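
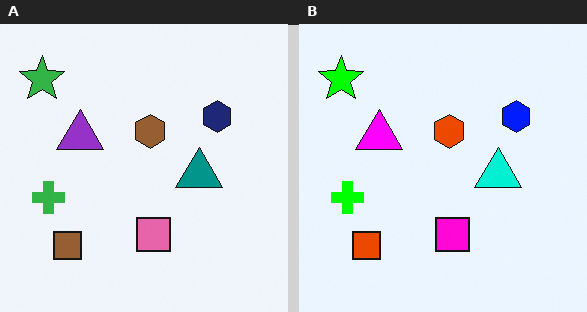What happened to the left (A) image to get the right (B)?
The image was heavily oversaturated.

All colors are more vivid — a global saturation change.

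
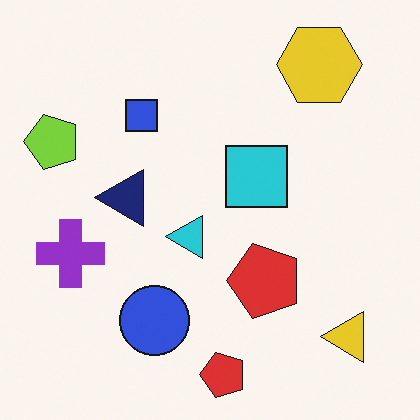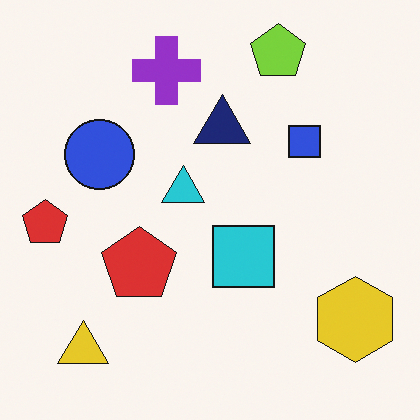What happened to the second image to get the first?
Rotated 90° counter-clockwise.

The yellow triangle sits in the bottom-left of the second image and the bottom-right of the first — consistent with a whole-image 90° counter-clockwise rotation.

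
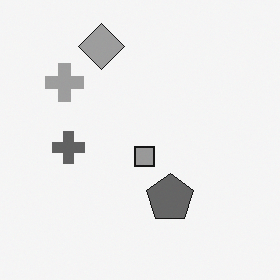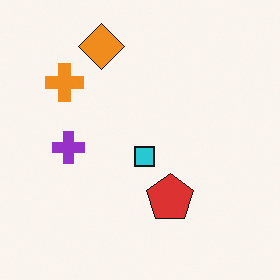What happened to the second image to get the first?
The first image is the second converted to grayscale.

All color is removed — every shape is now a shade of grey.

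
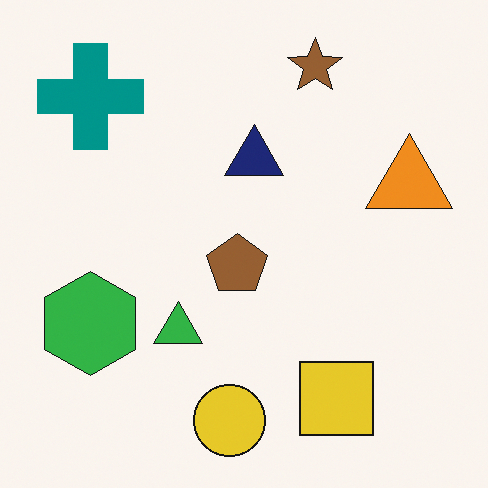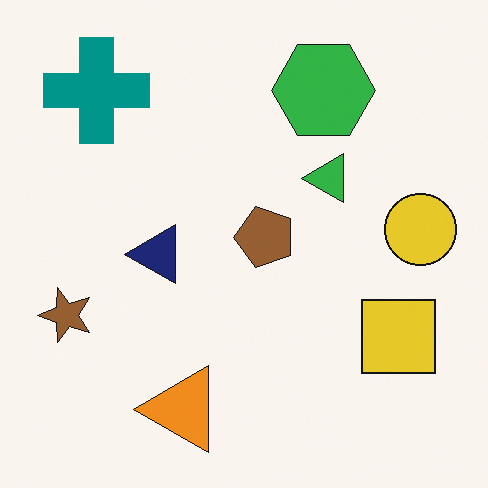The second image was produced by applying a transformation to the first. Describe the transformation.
The image was transposed (reflected across the top-left ↔ bottom-right diagonal).

Shapes have swapped their row and column positions — what was in the top-right is now in the bottom-left — a diagonal reflection.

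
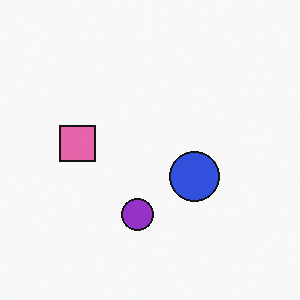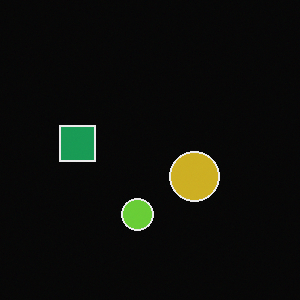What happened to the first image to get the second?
The transformation is: color-inverted (negative).

The light background has become dark and every shape's color is its complement — a photographic negative.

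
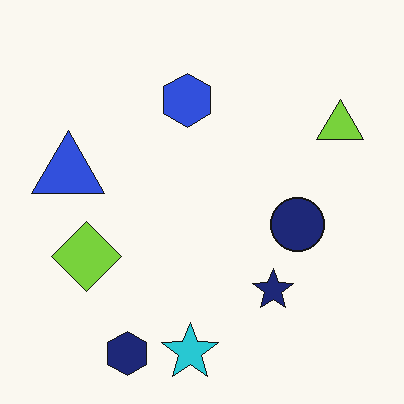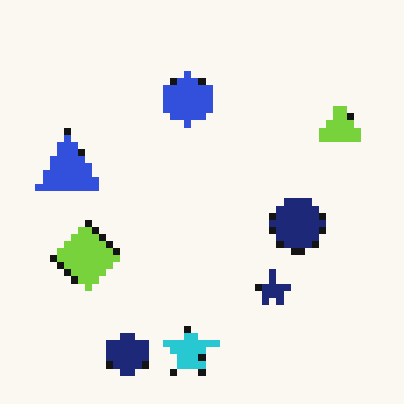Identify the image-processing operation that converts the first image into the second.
It was pixelated into visible square blocks.

Shapes are reduced to large square blocks; fine edges and outlines are lost — a downscale-then-upscale (mosaic) effect.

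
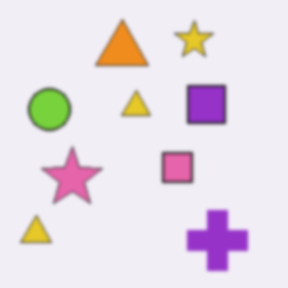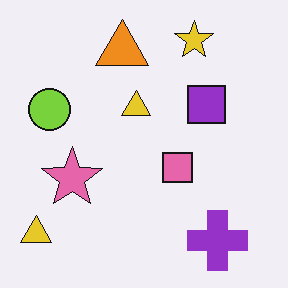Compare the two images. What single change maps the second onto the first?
Slightly softened.

Shape edges and outlines are uniformly softened across the whole image.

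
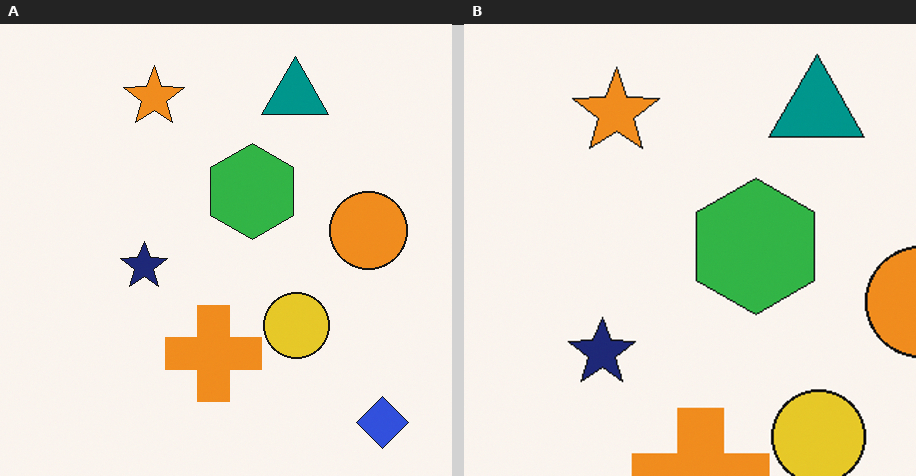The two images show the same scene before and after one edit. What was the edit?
This is the original image cropped to a modestly smaller region and rescaled.

The visible shapes are larger and the field of view is narrower; shapes near the original edges may be partly or wholly outside the frame — a crop-and-rescale.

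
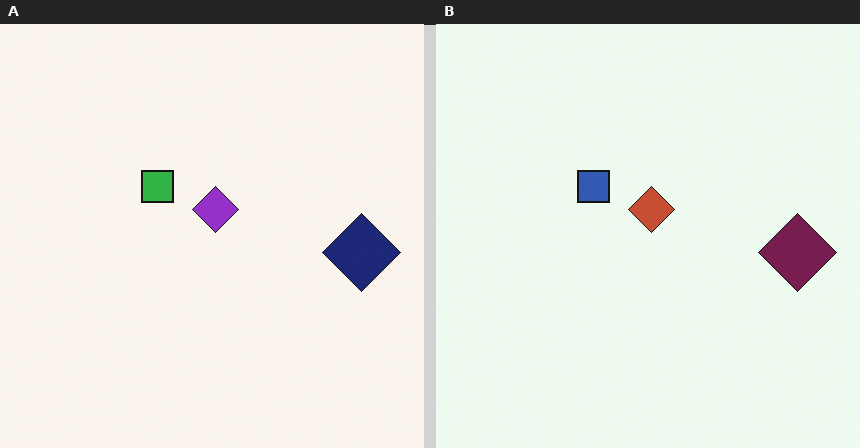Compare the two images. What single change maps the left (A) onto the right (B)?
The image was hue-shifted by a moderate amount.

Every shape's color has rotated by the same amount around the hue wheel — a uniform hue shift.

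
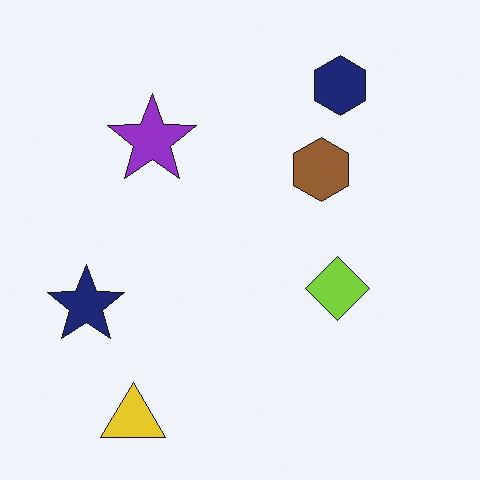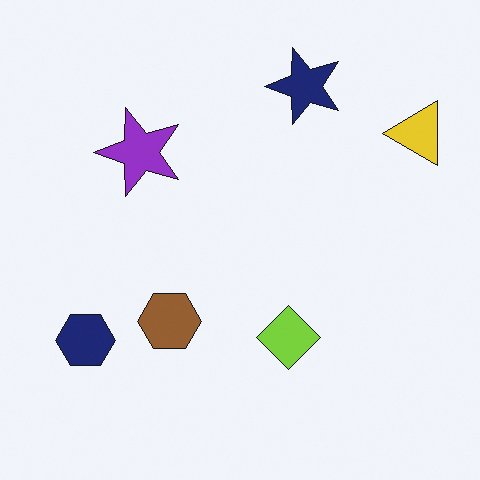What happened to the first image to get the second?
The transformation is: transposed (reflected across the top-left ↔ bottom-right diagonal).

Shapes have swapped their row and column positions — what was in the top-right is now in the bottom-left — a diagonal reflection.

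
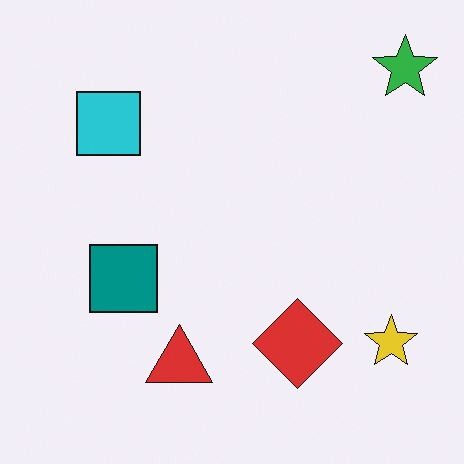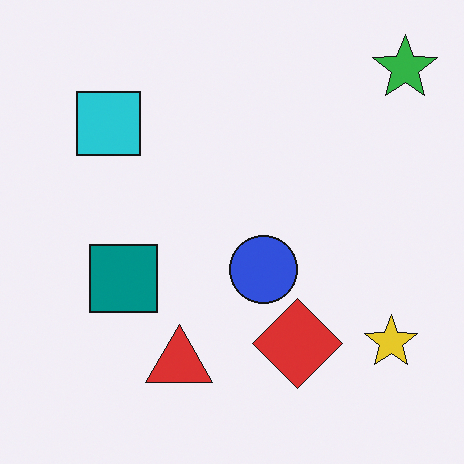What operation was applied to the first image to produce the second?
It was overlaid with an additional blue circle.

A blue circle appears in the second image that is absent from the first.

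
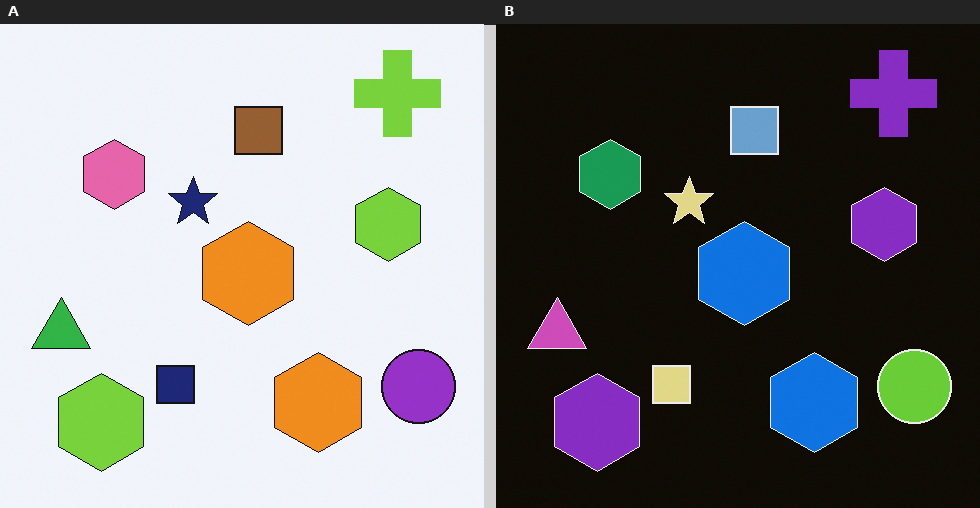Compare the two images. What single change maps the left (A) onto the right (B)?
The image was color-inverted (negative).

The light background has become dark and every shape's color is its complement — a photographic negative.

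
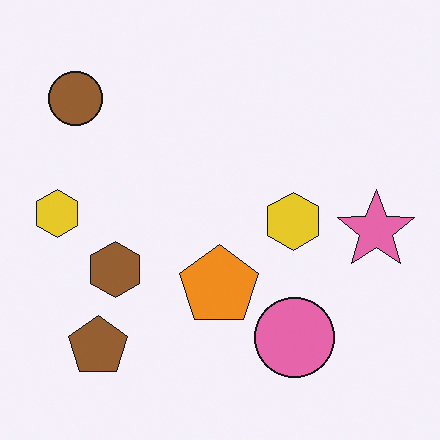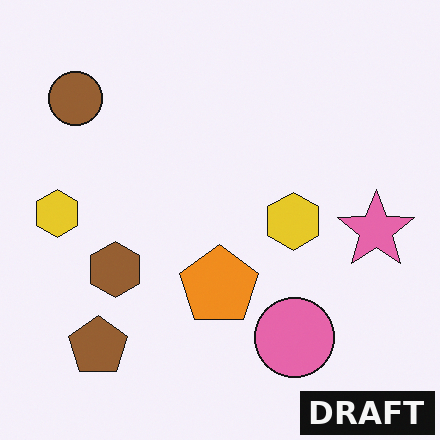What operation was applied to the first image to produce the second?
The image was watermarked with the text "DRAFT" in the lower-right corner.

A dark label reading "DRAFT" appears in the lower-right corner.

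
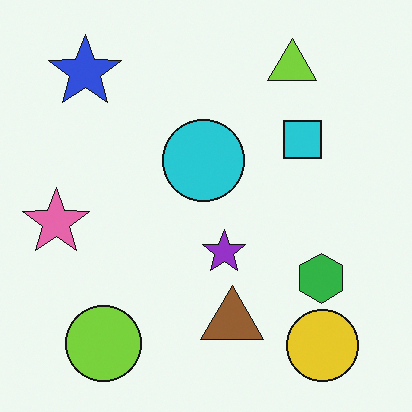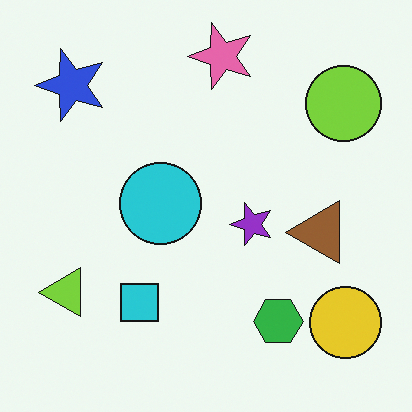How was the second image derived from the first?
Transposed (reflected across the top-left ↔ bottom-right diagonal).

Shapes have swapped their row and column positions — what was in the top-right is now in the bottom-left — a diagonal reflection.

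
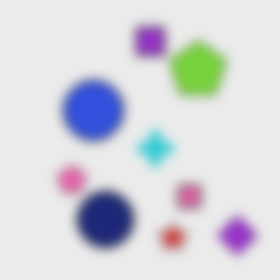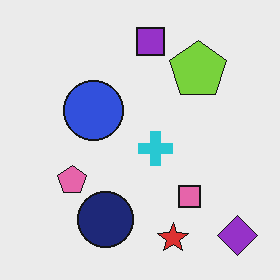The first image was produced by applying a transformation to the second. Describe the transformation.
Strongly gaussian-blurred.

Shape edges and outlines are uniformly softened across the whole image.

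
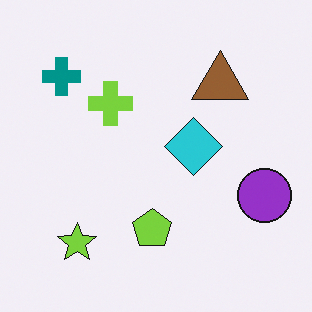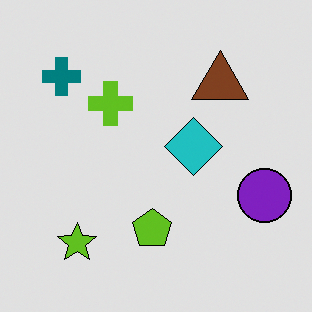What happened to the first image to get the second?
The image was moderately posterized.

Each flat color has snapped to a coarser quantized level — most visibly, the near-white background has dropped to a flat grey.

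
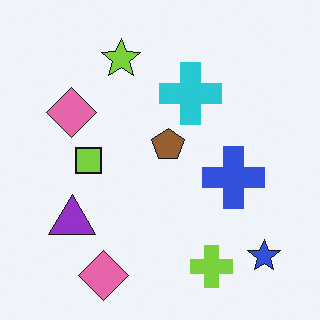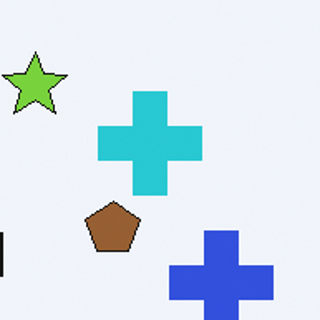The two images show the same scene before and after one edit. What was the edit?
The transformation is: cropped tightly and scaled back up.

The visible shapes are larger and the field of view is narrower; shapes near the original edges may be partly or wholly outside the frame — a crop-and-rescale.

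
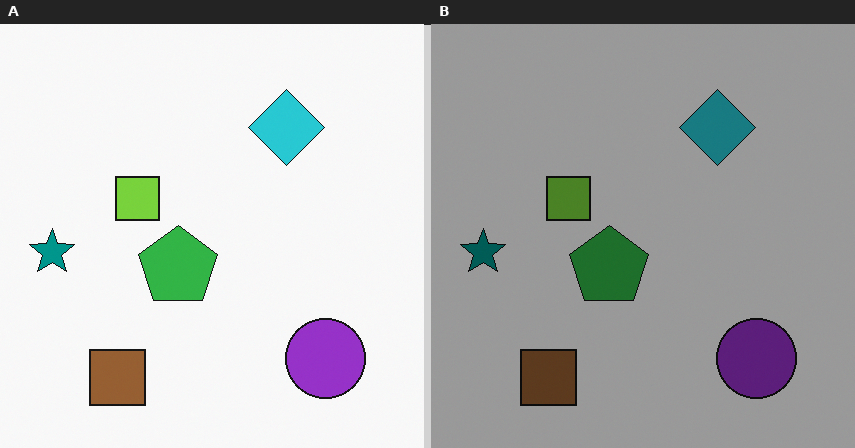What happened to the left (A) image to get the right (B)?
The image was noticeably darkened.

Every pixel — background and shapes alike — is uniformly darkened.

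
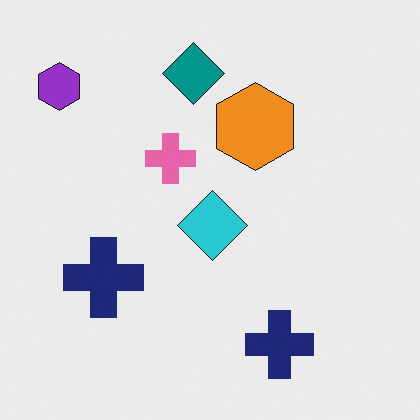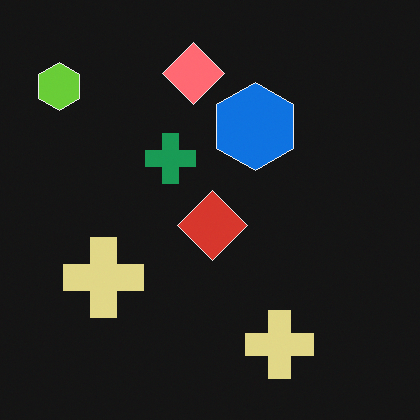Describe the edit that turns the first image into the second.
Color-inverted (negative).

The light background has become dark and every shape's color is its complement — a photographic negative.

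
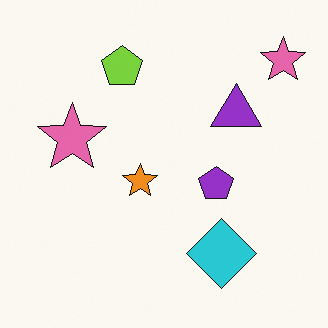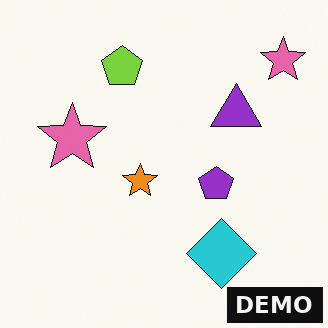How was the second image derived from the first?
This is the original image watermarked with the text "DEMO" in the lower-right corner.

A dark label reading "DEMO" appears in the lower-right corner.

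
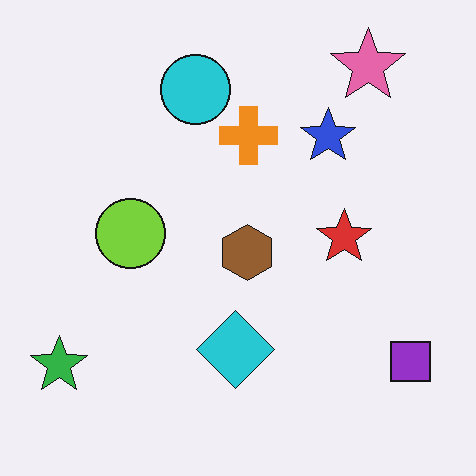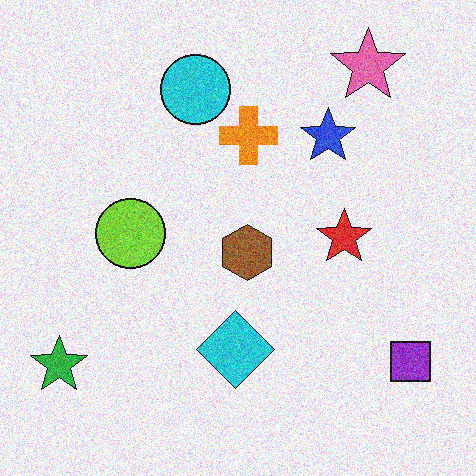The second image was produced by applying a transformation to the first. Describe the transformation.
Degraded with moderate additive noise.

Random speckle covers the whole image, including the flat background.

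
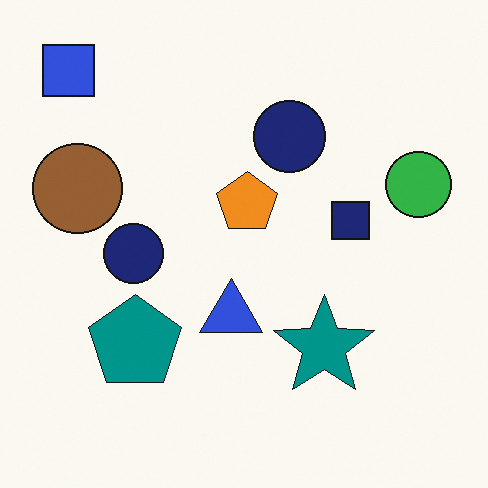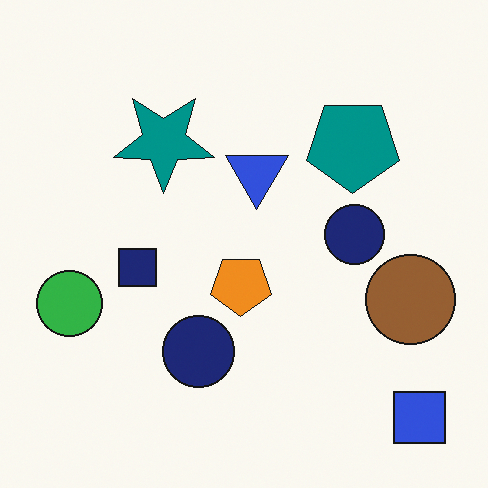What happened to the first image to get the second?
This is the original image rotated 180°.

The blue square sits in the top-left of the first image and the bottom-right of the second — consistent with a whole-image 180° rotation.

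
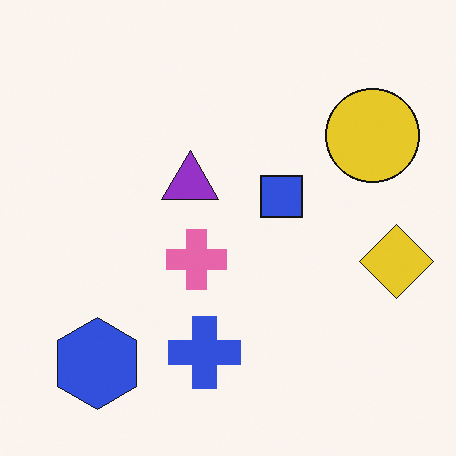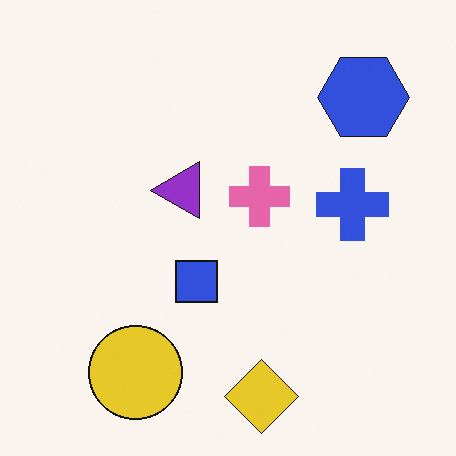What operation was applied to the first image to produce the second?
It was transposed (reflected across the top-left ↔ bottom-right diagonal).

Shapes have swapped their row and column positions — what was in the top-right is now in the bottom-left — a diagonal reflection.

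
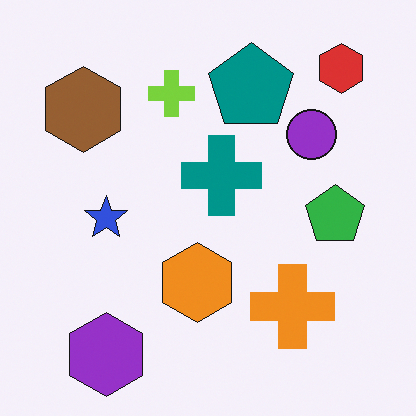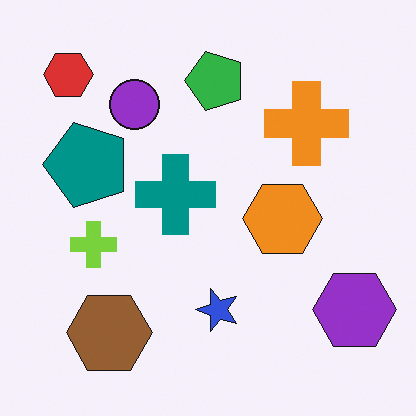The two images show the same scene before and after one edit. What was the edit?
It was rotated 90° counter-clockwise.

The red hexagon sits in the top-right of the first image and the top-left of the second — consistent with a whole-image 90° counter-clockwise rotation.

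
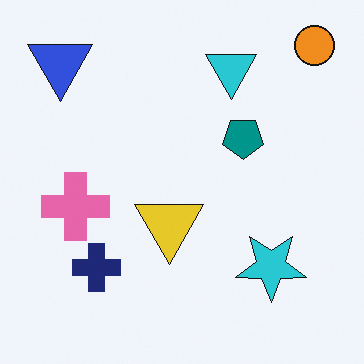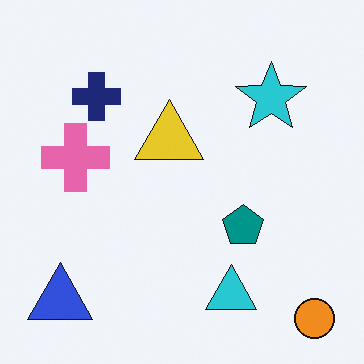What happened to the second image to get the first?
This is the original image flipped vertically (top ↔ bottom).

The orange circle is in the bottom-right of the second image and the top-right of the first — shapes on opposite sides of the horizontal midline have swapped in a mirror flip.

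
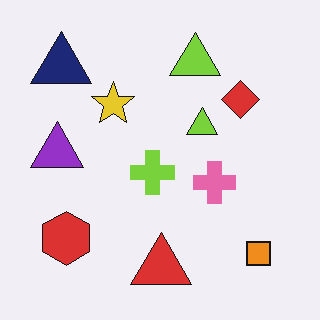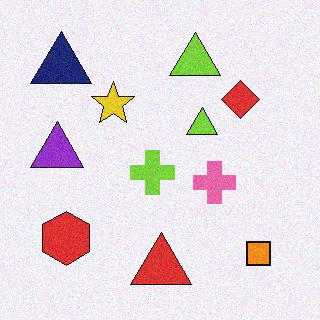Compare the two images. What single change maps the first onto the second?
Degraded with subtle gaussian noise.

Random speckle covers the whole image, including the flat background.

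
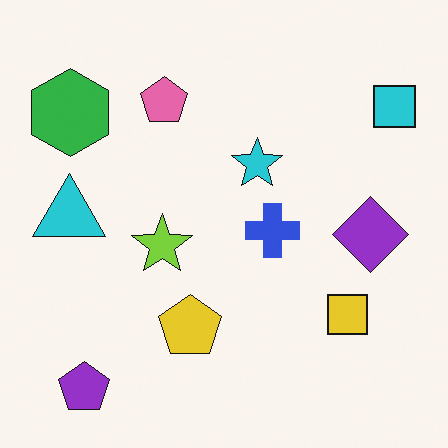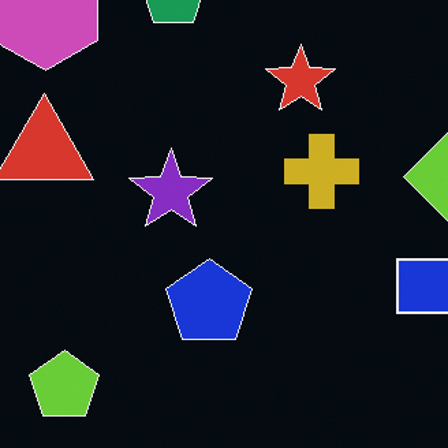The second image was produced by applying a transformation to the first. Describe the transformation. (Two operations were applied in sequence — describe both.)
The transformation is: cropped slightly and scaled back up, then color-inverted (negative).

The visible shapes are larger and the field of view is narrower; shapes near the original edges may be partly or wholly outside the frame — a crop-and-rescale. The light background has become dark and every shape's color is its complement — a photographic negative.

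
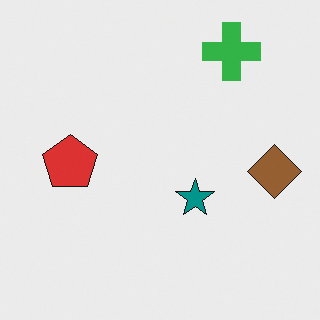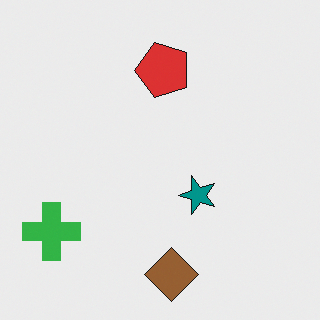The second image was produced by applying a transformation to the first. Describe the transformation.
The image was transposed (reflected across the top-left ↔ bottom-right diagonal).

Shapes have swapped their row and column positions — what was in the top-right is now in the bottom-left — a diagonal reflection.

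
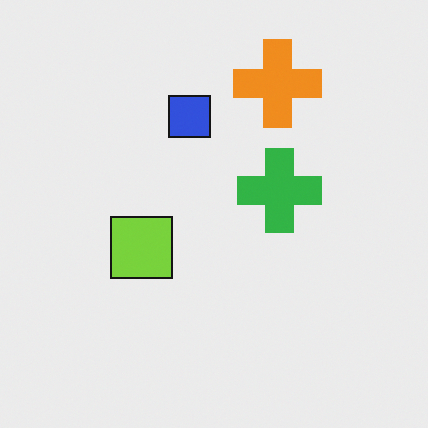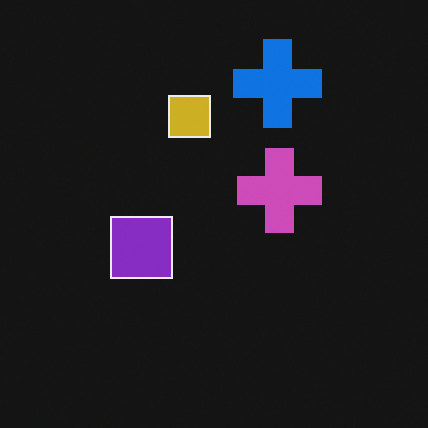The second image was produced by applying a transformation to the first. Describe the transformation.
This is the original image color-inverted (negative).

The light background has become dark and every shape's color is its complement — a photographic negative.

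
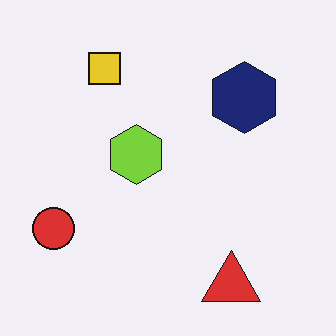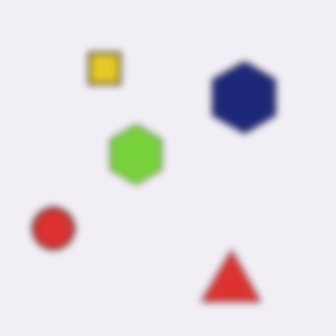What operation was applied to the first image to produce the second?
The image was moderately blurred.

Shape edges and outlines are uniformly softened across the whole image.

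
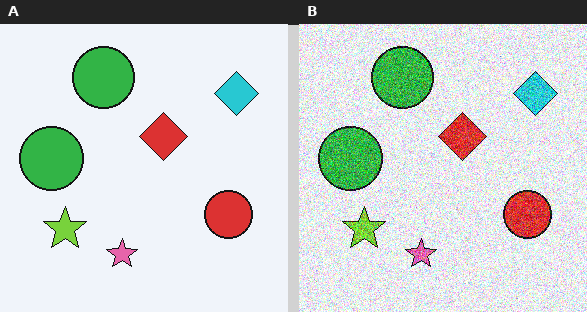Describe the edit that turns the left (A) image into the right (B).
The right (B) image is the left (A) degraded with a thick layer of grain.

Random speckle covers the whole image, including the flat background.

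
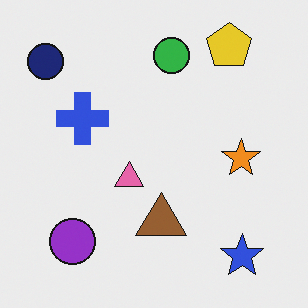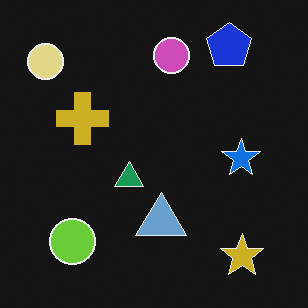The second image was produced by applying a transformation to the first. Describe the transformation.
This is the original image color-inverted (negative).

The light background has become dark and every shape's color is its complement — a photographic negative.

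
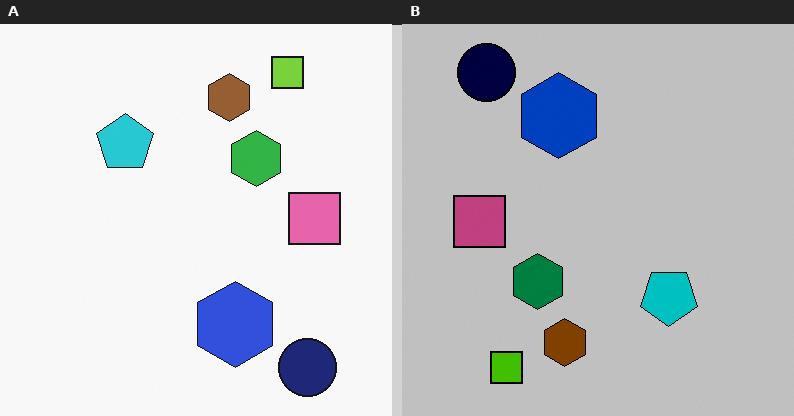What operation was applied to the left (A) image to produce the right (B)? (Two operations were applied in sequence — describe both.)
It was rotated 180°, then aggressively posterized.

The navy circle sits in the bottom-right of the left (A) image and the top-left of the right (B) — consistent with a whole-image 180° rotation. Each flat color has snapped to a coarser quantized level — most visibly, the near-white background has dropped to a flat grey.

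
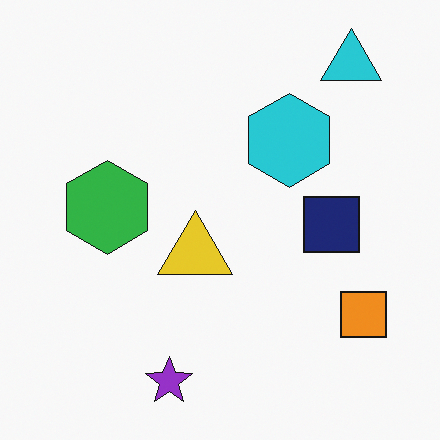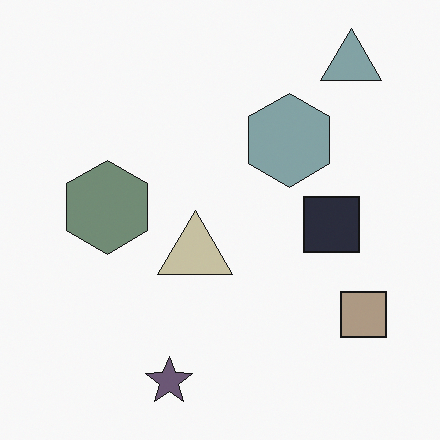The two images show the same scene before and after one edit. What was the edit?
This is the original image heavily desaturated.

All colors are more muted and greyish — a global saturation change.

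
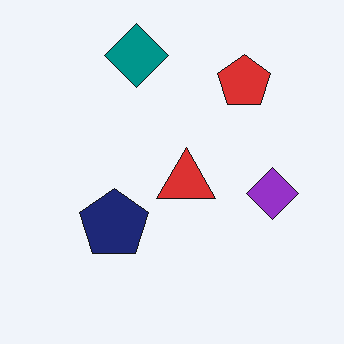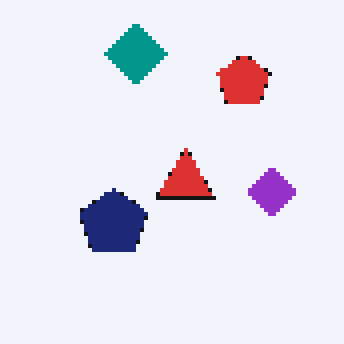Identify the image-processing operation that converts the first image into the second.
The transformation is: lightly pixelated (a mild mosaic effect).

Shapes are reduced to large square blocks; fine edges and outlines are lost — a downscale-then-upscale (mosaic) effect.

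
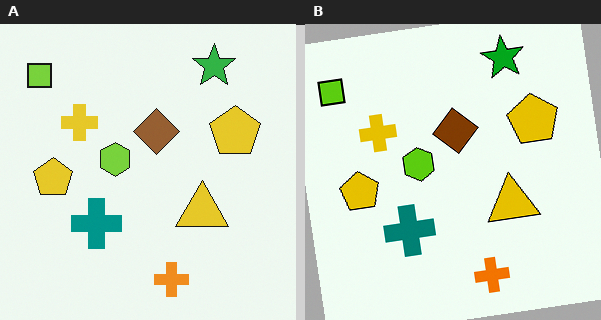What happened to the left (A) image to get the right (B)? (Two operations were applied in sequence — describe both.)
The image was rotated counter-clockwise by a few degrees, then given slightly increased contrast.

Every shape is tilted by the same angle and the image corners show triangular fill wedges — a whole-image rotation by a non-right angle. Tones are pushed away from mid-grey across the whole image — a global contrast change.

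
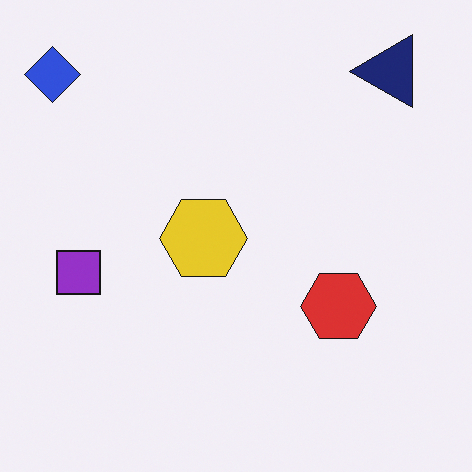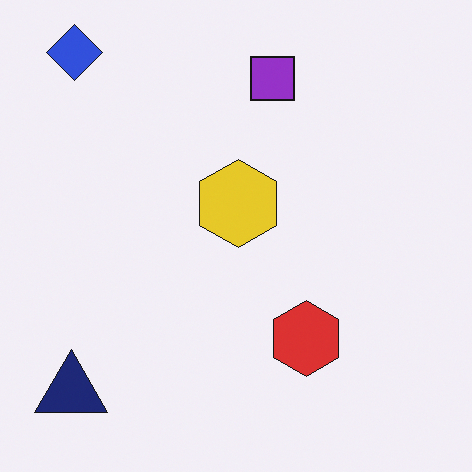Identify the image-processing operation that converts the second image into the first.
The image was transposed (reflected across the top-left ↔ bottom-right diagonal).

Shapes have swapped their row and column positions — what was in the top-right is now in the bottom-left — a diagonal reflection.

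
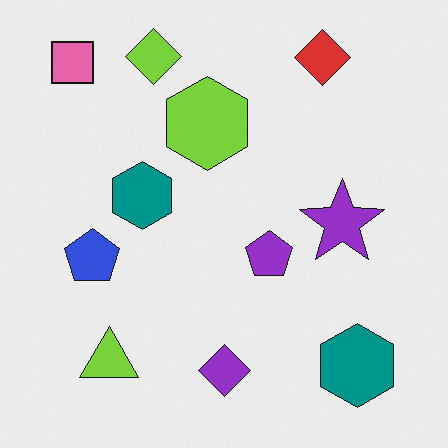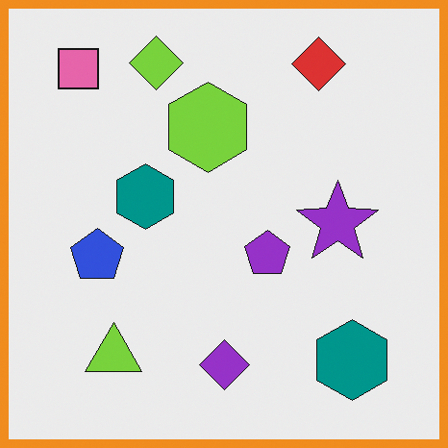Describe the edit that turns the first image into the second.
The image was framed with a orange border.

A solid orange frame runs around the edge of the second image, with the content slightly shrunk inside it.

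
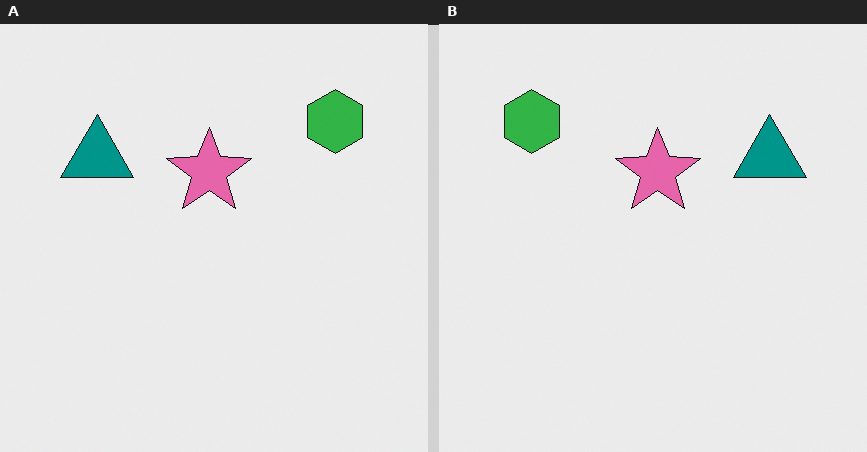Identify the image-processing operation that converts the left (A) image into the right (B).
The right (B) image is the left (A) flipped horizontally (left ↔ right).

The green hexagon is in the top-right of the left (A) image and the top-left of the right (B) — shapes on opposite sides of the vertical midline have swapped in a mirror flip.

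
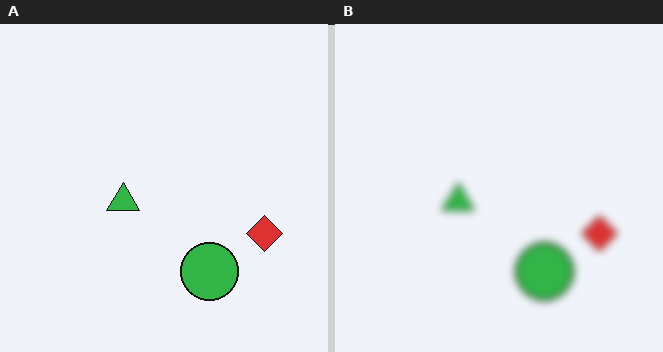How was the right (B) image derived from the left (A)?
It was moderately blurred.

Shape edges and outlines are uniformly softened across the whole image.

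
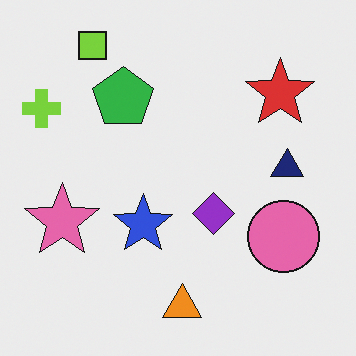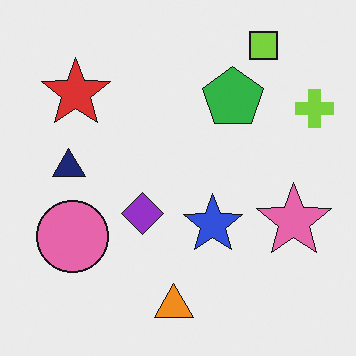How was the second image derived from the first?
It was flipped horizontally (left ↔ right).

The lime cross is in the top-left of the first image and the top-right of the second — shapes on opposite sides of the vertical midline have swapped in a mirror flip.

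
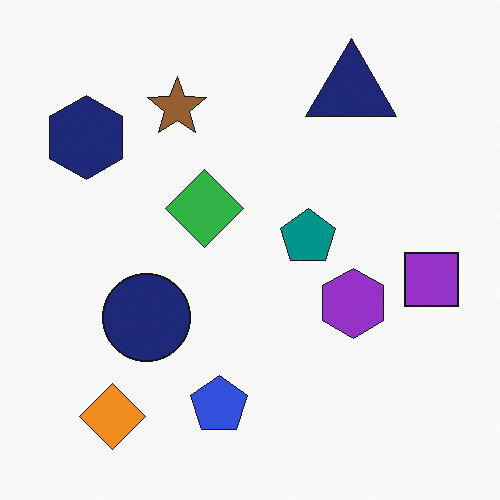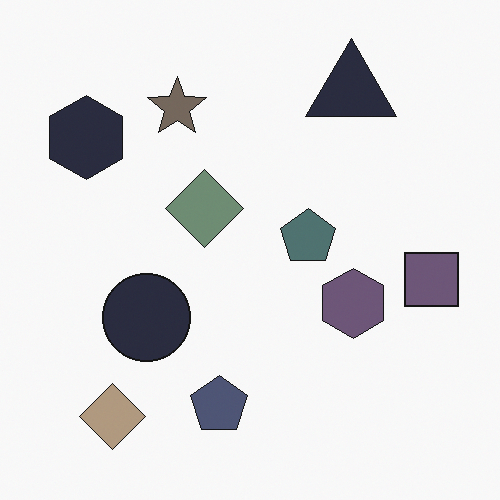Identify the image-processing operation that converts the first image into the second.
The image was heavily desaturated.

All colors are more muted and greyish — a global saturation change.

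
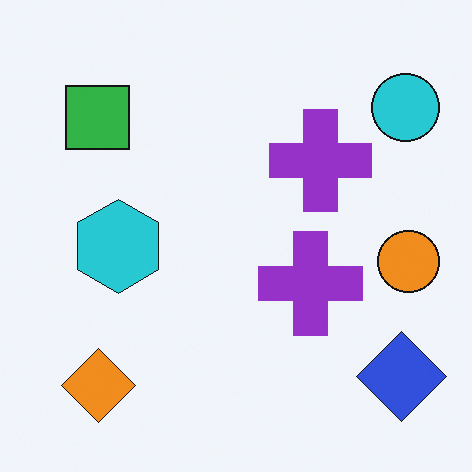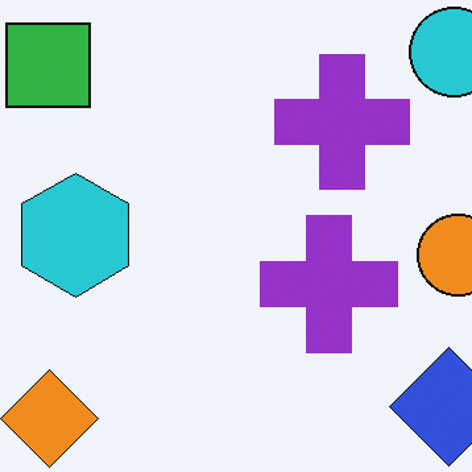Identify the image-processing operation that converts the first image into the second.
Cropped to a modestly smaller region and rescaled.

The visible shapes are larger and the field of view is narrower; shapes near the original edges may be partly or wholly outside the frame — a crop-and-rescale.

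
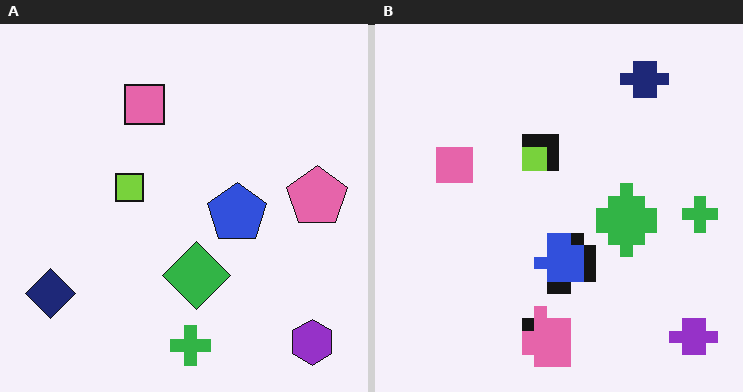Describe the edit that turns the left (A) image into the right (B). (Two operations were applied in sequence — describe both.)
The right (B) image is the left (A) transposed (reflected across the top-left ↔ bottom-right diagonal), then coarsely pixelated.

Shapes have swapped their row and column positions — what was in the top-right is now in the bottom-left — a diagonal reflection. Shapes are reduced to large square blocks; fine edges and outlines are lost — a downscale-then-upscale (mosaic) effect.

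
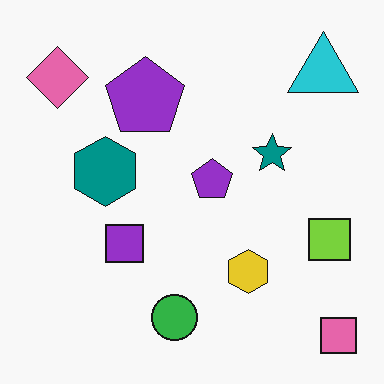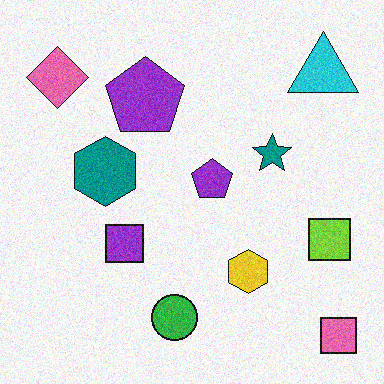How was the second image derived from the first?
The transformation is: degraded with moderate additive noise.

Random speckle covers the whole image, including the flat background.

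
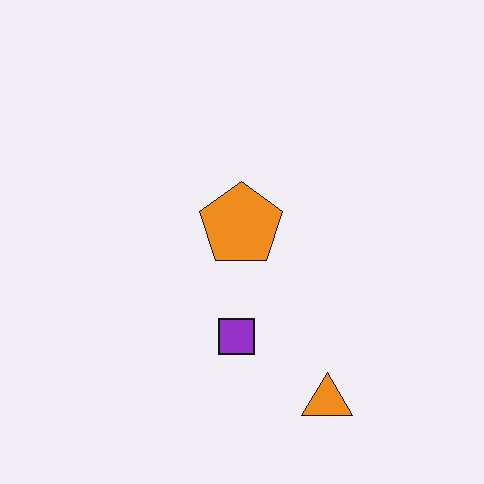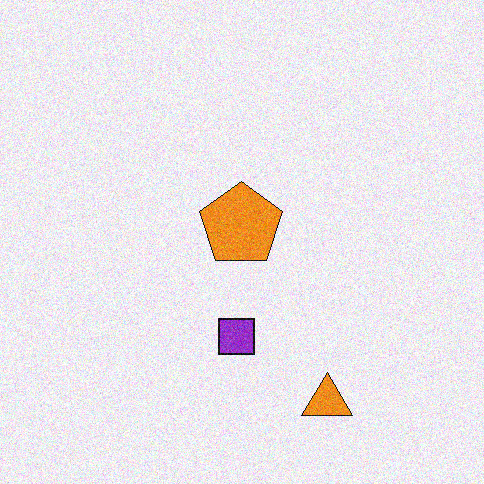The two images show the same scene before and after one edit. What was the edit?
It was degraded with moderate additive noise.

Random speckle covers the whole image, including the flat background.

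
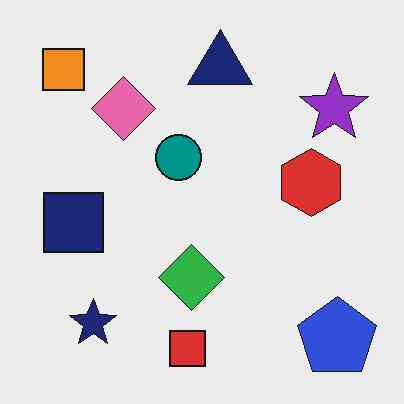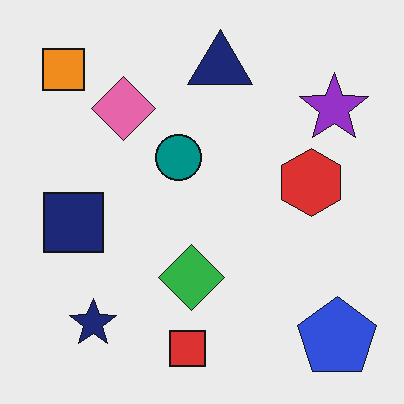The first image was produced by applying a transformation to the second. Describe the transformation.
It was JPEG-compressed with visible artifacts.

Blocky 8×8 compression artifacts appear around shape edges and the flat background shows ringing — characteristic JPEG degradation.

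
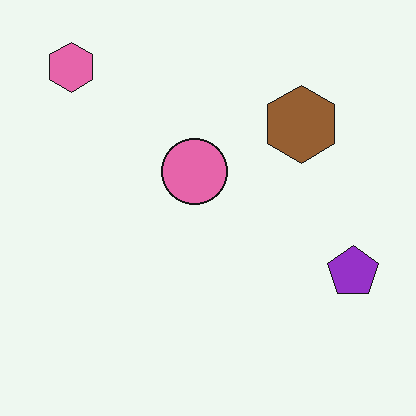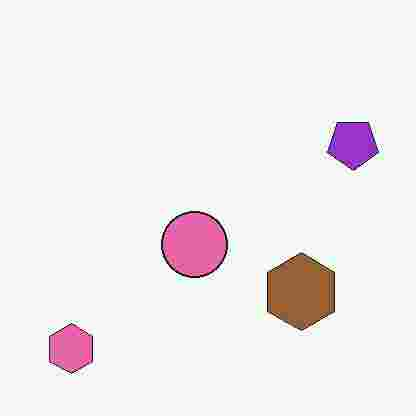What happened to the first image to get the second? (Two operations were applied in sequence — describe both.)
It was heavily JPEG-compressed with obvious blocking artifacts, then flipped vertically (top ↔ bottom).

Blocky 8×8 compression artifacts appear around shape edges and the flat background shows ringing — characteristic JPEG degradation. The pink hexagon is in the top-left of the first image and the bottom-left of the second — shapes on opposite sides of the horizontal midline have swapped in a mirror flip.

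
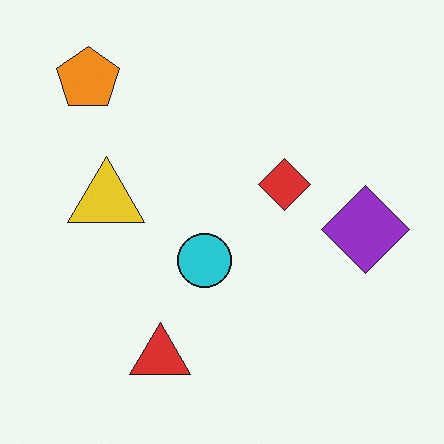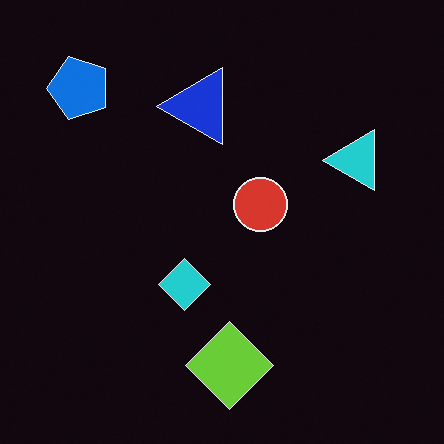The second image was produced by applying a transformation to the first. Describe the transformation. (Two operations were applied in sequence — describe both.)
The second image is the first transposed (reflected across the top-left ↔ bottom-right diagonal), then color-inverted (negative).

Shapes have swapped their row and column positions — what was in the top-right is now in the bottom-left — a diagonal reflection. The light background has become dark and every shape's color is its complement — a photographic negative.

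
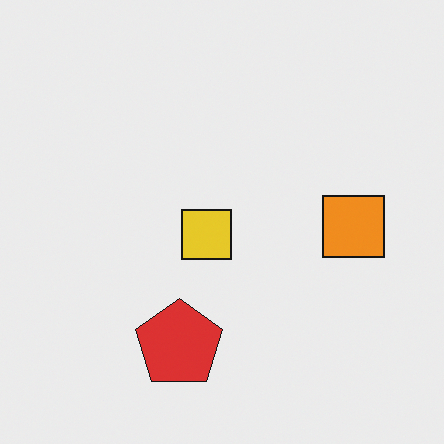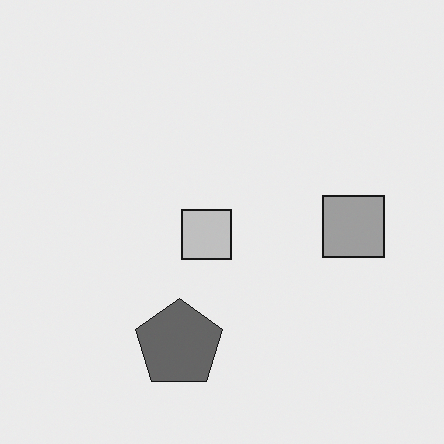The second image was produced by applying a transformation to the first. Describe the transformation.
Converted to grayscale.

All color is removed — every shape is now a shade of grey.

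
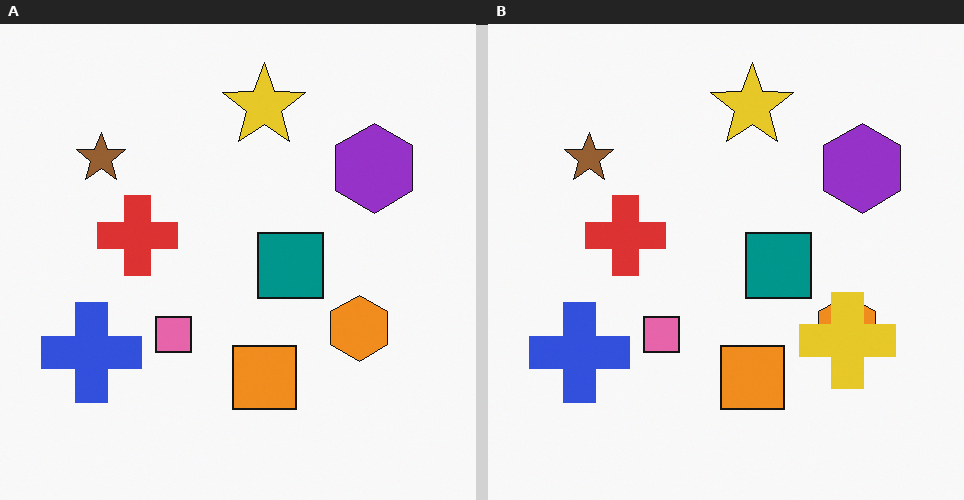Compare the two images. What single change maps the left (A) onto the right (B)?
The image was overlaid with an additional yellow cross.

A yellow cross appears in the right (B) image that is absent from the left (A).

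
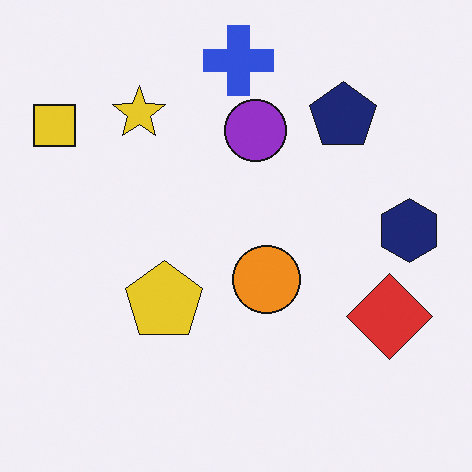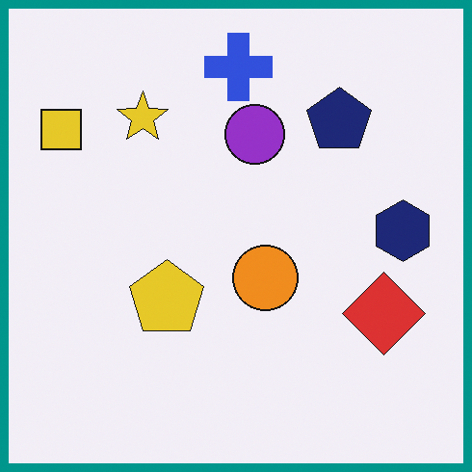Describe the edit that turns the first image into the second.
Framed with a teal border.

A solid teal frame runs around the edge of the second image, with the content slightly shrunk inside it.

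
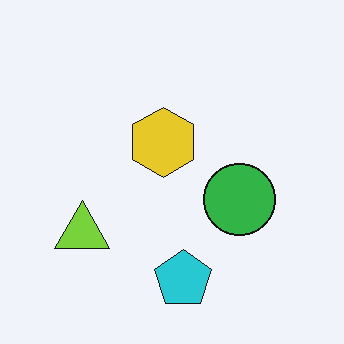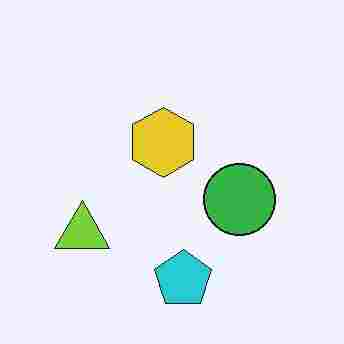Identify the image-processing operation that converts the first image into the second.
The transformation is: heavily JPEG-compressed with obvious blocking artifacts.

Blocky 8×8 compression artifacts appear around shape edges and the flat background shows ringing — characteristic JPEG degradation.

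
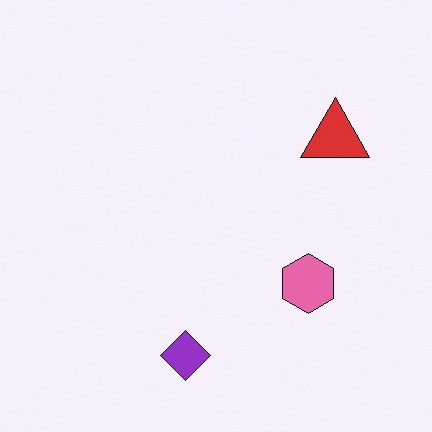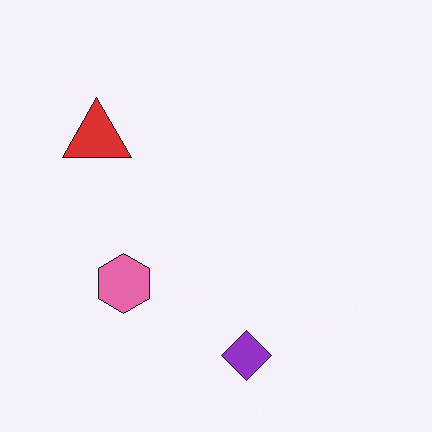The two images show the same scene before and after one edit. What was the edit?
It was flipped horizontally (left ↔ right).

The red triangle is in the top-right of the first image and the top-left of the second — shapes on opposite sides of the vertical midline have swapped in a mirror flip.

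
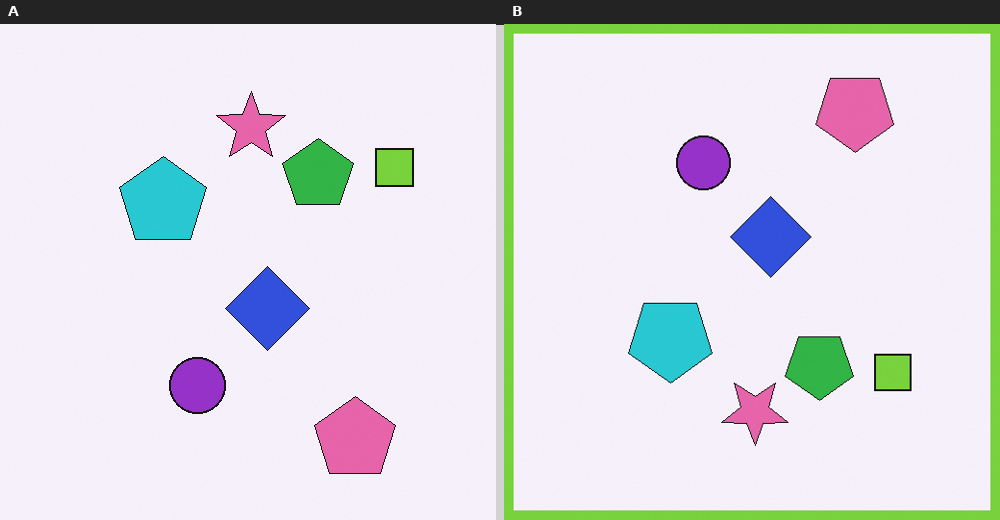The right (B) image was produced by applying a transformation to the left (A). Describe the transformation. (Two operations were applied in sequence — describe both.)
This is the original image flipped vertically (top ↔ bottom), then framed with a lime border.

The pink pentagon is in the bottom-right of the left (A) image and the top-right of the right (B) — shapes on opposite sides of the horizontal midline have swapped in a mirror flip. A solid lime frame runs around the edge of the right (B) image, with the content slightly shrunk inside it.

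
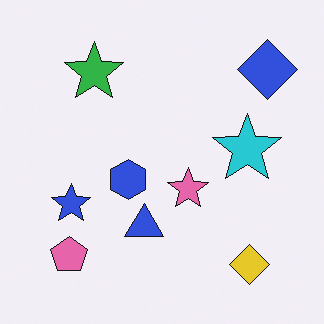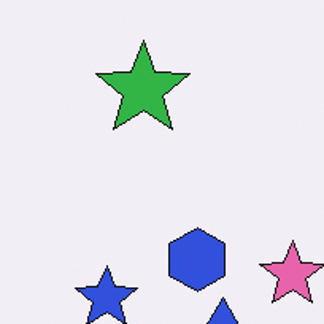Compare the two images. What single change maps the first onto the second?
The image was cropped slightly and scaled back up.

The visible shapes are larger and the field of view is narrower; shapes near the original edges may be partly or wholly outside the frame — a crop-and-rescale.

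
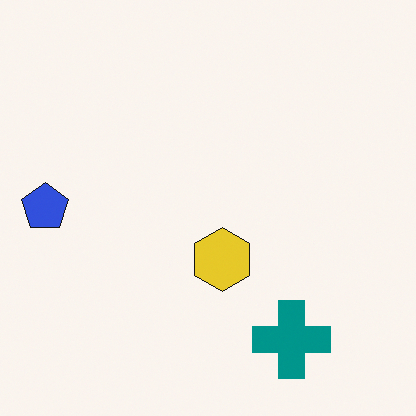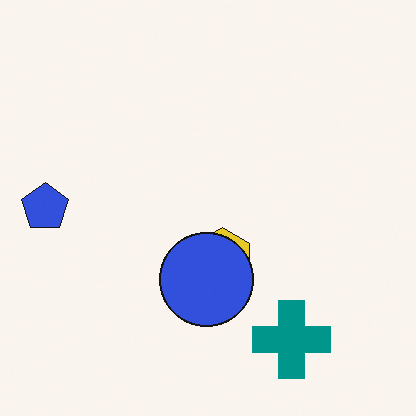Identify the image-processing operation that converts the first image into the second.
It was overlaid with an additional blue circle.

A blue circle appears in the second image that is absent from the first.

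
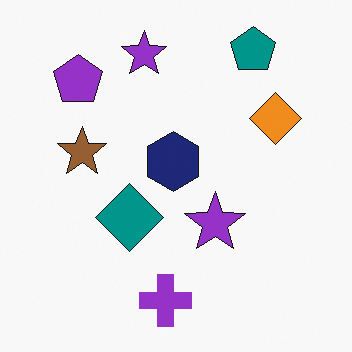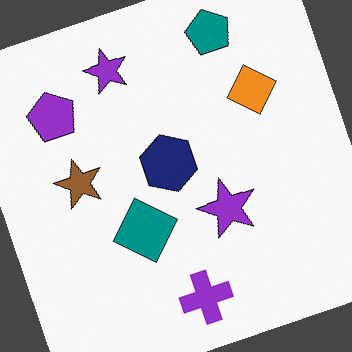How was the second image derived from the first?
It was rotated counter-clockwise by a clearly visible amount.

Every shape is tilted by the same angle and the image corners show triangular fill wedges — a whole-image rotation by a non-right angle.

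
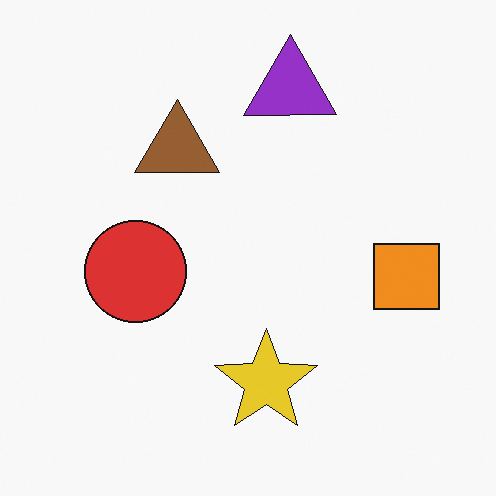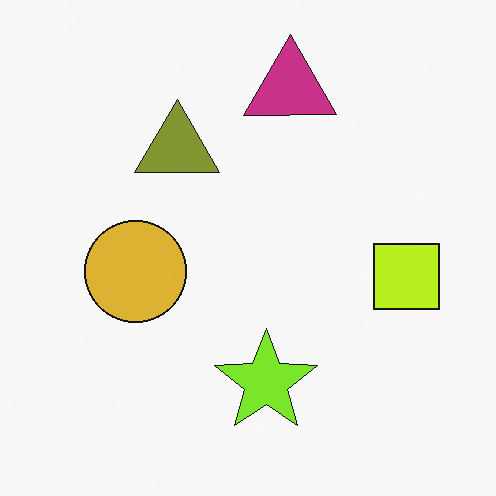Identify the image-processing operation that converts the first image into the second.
The image was hue-shifted slightly.

Every shape's color has rotated by the same amount around the hue wheel — a uniform hue shift.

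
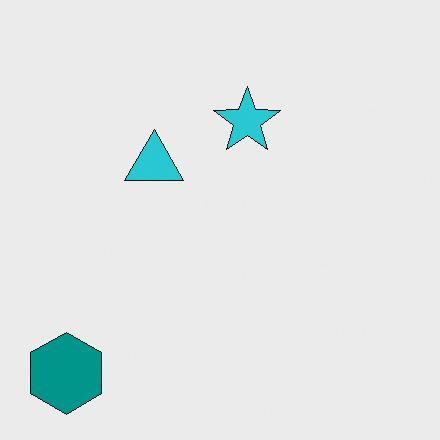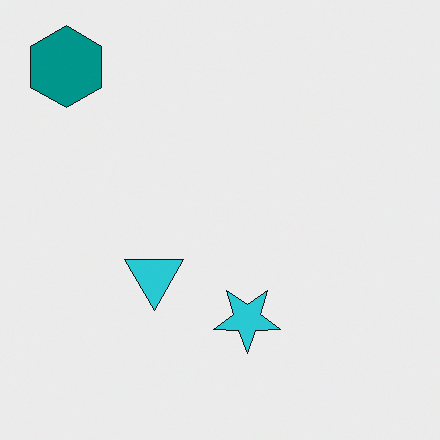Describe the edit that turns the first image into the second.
Flipped vertically (top ↔ bottom).

The teal hexagon is in the bottom-left of the first image and the top-left of the second — shapes on opposite sides of the horizontal midline have swapped in a mirror flip.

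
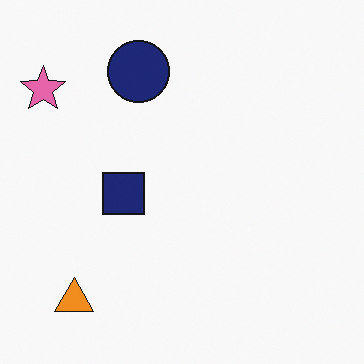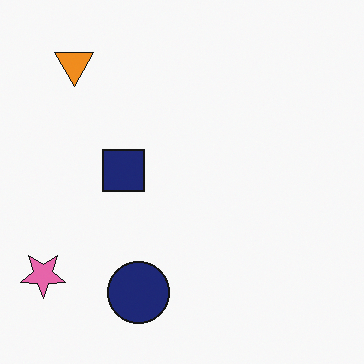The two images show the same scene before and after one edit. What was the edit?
The second image is the first flipped vertically (top ↔ bottom).

The orange triangle is in the bottom-left of the first image and the top-left of the second — shapes on opposite sides of the horizontal midline have swapped in a mirror flip.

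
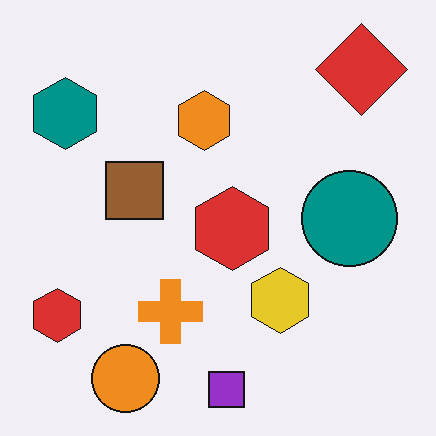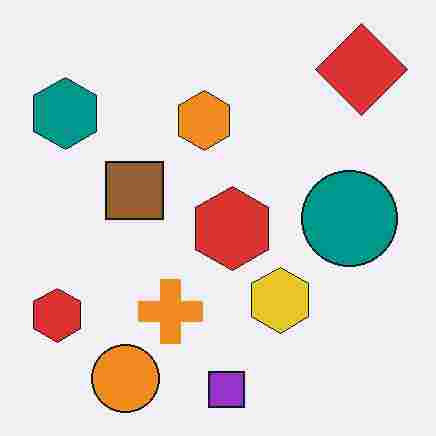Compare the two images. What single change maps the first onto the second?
Degraded with heavy JPEG compression.

Blocky 8×8 compression artifacts appear around shape edges and the flat background shows ringing — characteristic JPEG degradation.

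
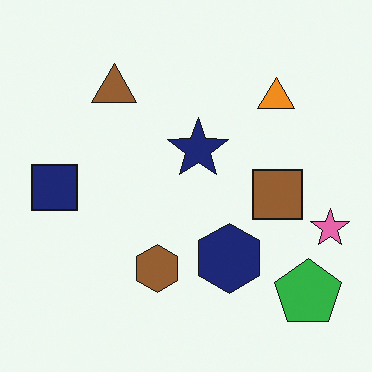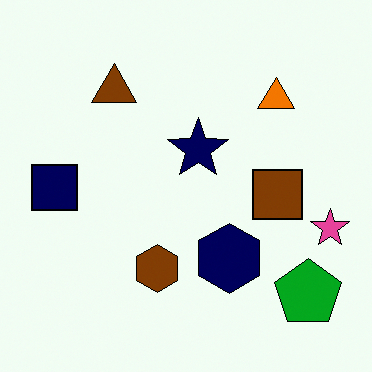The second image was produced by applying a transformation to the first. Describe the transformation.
The transformation is: given slightly increased contrast.

Tones are pushed away from mid-grey across the whole image — a global contrast change.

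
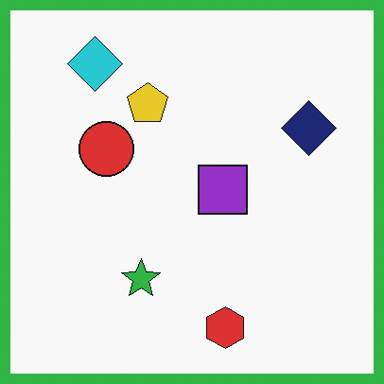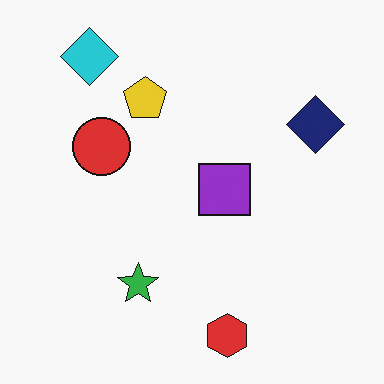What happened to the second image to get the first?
Framed with a green border.

A solid green frame runs around the edge of the first image, with the content slightly shrunk inside it.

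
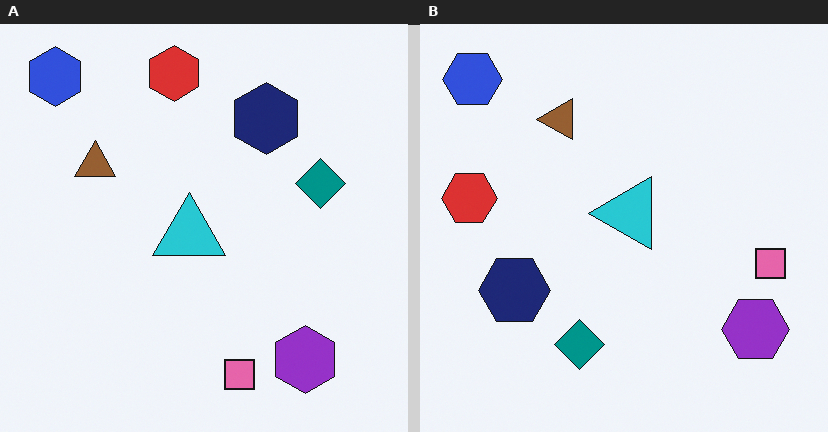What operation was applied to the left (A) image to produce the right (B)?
The transformation is: transposed (reflected across the top-left ↔ bottom-right diagonal).

Shapes have swapped their row and column positions — what was in the top-right is now in the bottom-left — a diagonal reflection.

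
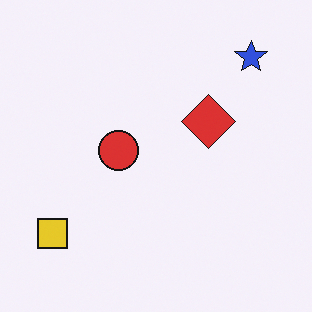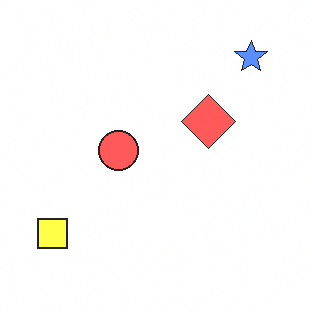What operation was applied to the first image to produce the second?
This is the original image noticeably brightened.

Every pixel — background and shapes alike — is uniformly brightened.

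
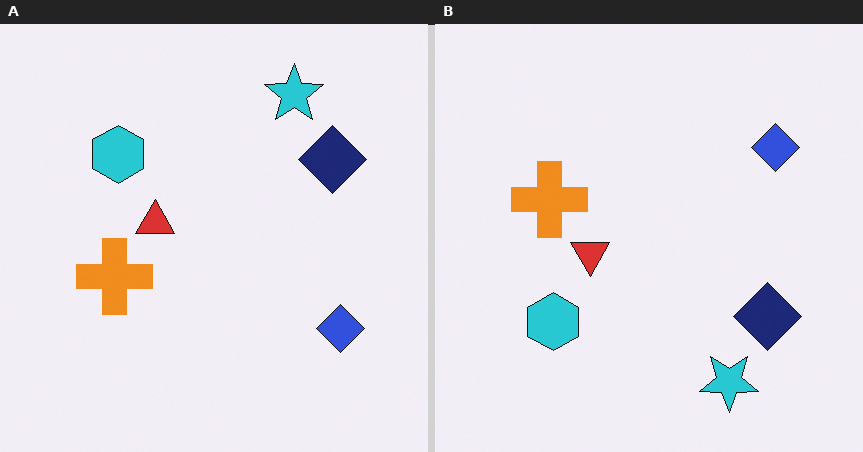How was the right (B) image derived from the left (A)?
The transformation is: flipped vertically (top ↔ bottom).

The cyan star is in the top-right of the left (A) image and the bottom-right of the right (B) — shapes on opposite sides of the horizontal midline have swapped in a mirror flip.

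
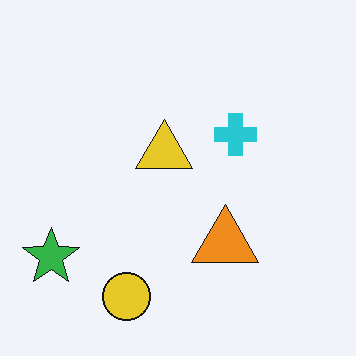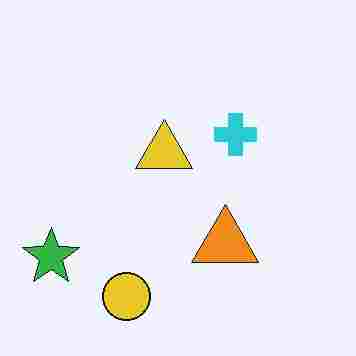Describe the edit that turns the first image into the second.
The transformation is: heavily JPEG-compressed with obvious blocking artifacts.

Blocky 8×8 compression artifacts appear around shape edges and the flat background shows ringing — characteristic JPEG degradation.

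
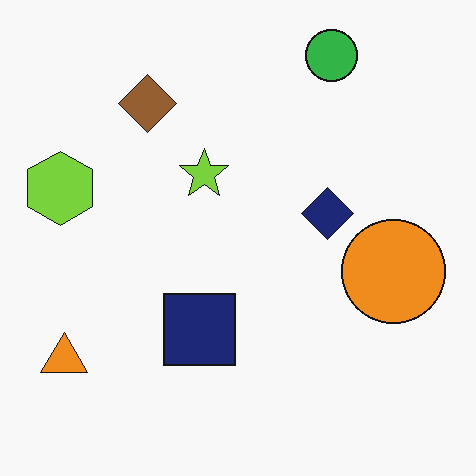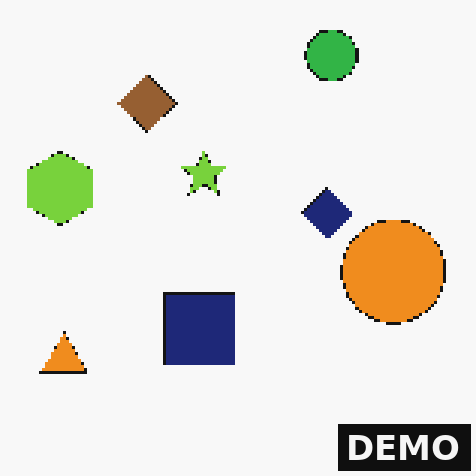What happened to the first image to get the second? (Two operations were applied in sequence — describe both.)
The transformation is: mildly pixelated, then watermarked with the text "DEMO" in the lower-right corner.

Shapes are reduced to large square blocks; fine edges and outlines are lost — a downscale-then-upscale (mosaic) effect. A dark label reading "DEMO" appears in the lower-right corner.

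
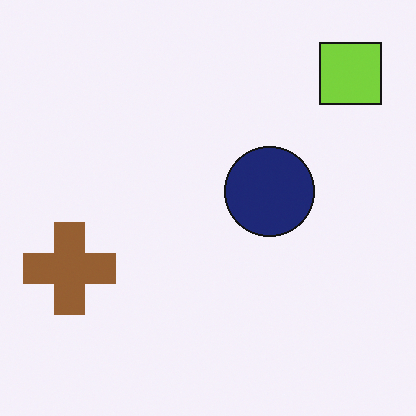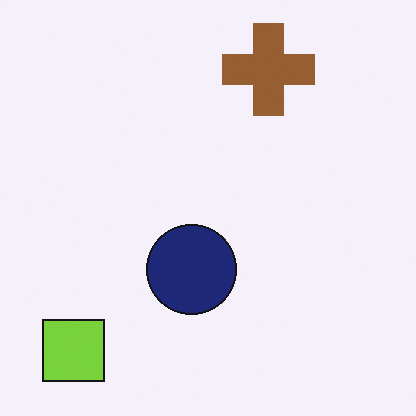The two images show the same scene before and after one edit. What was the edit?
The transformation is: transposed (reflected across the top-left ↔ bottom-right diagonal).

Shapes have swapped their row and column positions — what was in the top-right is now in the bottom-left — a diagonal reflection.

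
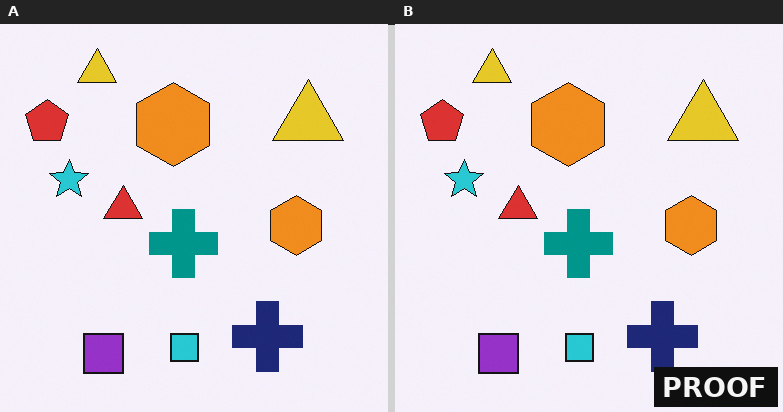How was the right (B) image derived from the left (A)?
The transformation is: watermarked with the text "PROOF" in the lower-right corner.

A dark label reading "PROOF" appears in the lower-right corner.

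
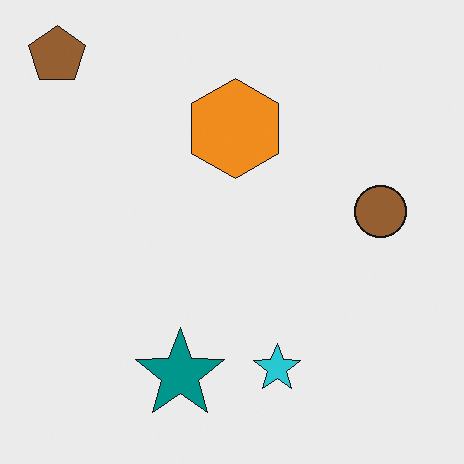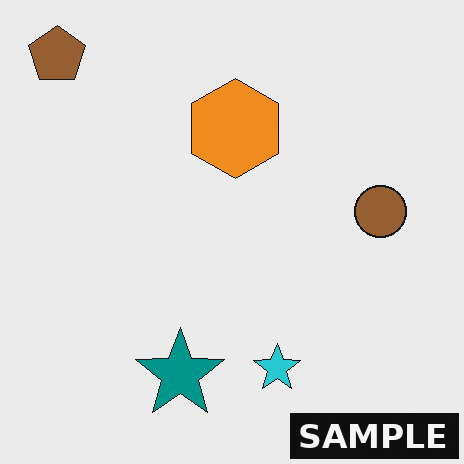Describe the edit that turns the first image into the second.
The image was watermarked with the text "SAMPLE" in the lower-right corner.

A dark label reading "SAMPLE" appears in the lower-right corner.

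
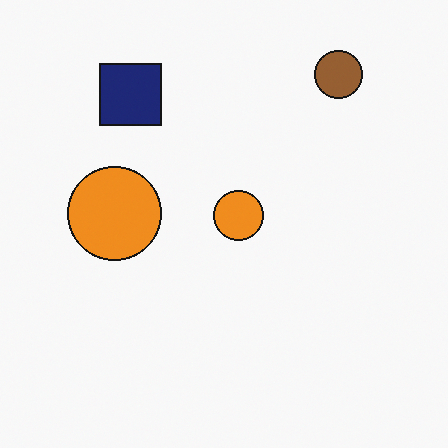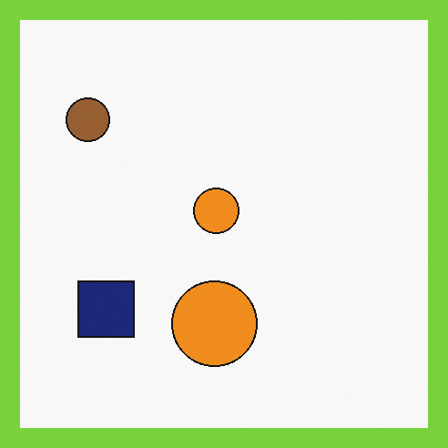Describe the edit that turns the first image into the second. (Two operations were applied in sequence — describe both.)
It was rotated 90° counter-clockwise, then framed with a lime border.

The brown circle sits in the top-right of the first image and the top-left of the second — consistent with a whole-image 90° counter-clockwise rotation. A solid lime frame runs around the edge of the second image, with the content slightly shrunk inside it.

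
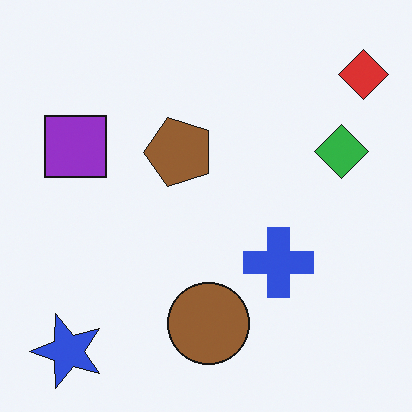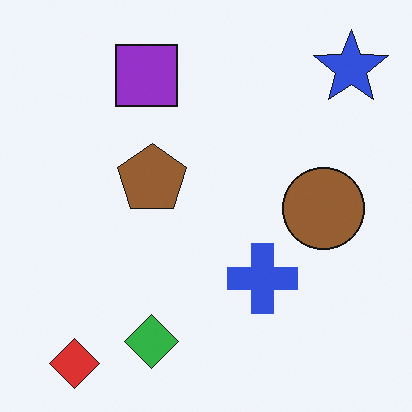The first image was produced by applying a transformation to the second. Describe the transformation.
The transformation is: transposed (reflected across the top-left ↔ bottom-right diagonal).

Shapes have swapped their row and column positions — what was in the top-right is now in the bottom-left — a diagonal reflection.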